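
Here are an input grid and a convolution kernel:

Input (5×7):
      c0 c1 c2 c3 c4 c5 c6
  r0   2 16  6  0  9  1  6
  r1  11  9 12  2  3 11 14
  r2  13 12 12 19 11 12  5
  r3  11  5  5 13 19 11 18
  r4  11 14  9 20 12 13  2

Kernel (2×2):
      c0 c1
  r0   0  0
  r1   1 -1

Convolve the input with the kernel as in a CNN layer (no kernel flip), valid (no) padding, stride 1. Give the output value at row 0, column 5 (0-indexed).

The receptive field on the input at this output position is [1 6 / 11 14]. Elementwise product with the kernel and sum: 11·1 + 14·-1.

-3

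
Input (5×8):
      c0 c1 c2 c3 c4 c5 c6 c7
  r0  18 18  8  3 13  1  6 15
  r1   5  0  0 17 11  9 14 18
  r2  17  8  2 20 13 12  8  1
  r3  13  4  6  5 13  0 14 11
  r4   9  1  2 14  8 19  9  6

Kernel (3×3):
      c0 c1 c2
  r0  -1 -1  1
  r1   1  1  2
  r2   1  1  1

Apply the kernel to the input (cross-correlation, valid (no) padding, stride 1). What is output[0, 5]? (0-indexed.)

88

The receptive field on the input at this output position is [1 6 15 / 9 14 18 / 12 8 1]. Elementwise product with the kernel and sum: 1·-1 + 6·-1 + 15·1 + 9·1 + 14·1 + 18·2 + 12·1 + 8·1 + 1·1.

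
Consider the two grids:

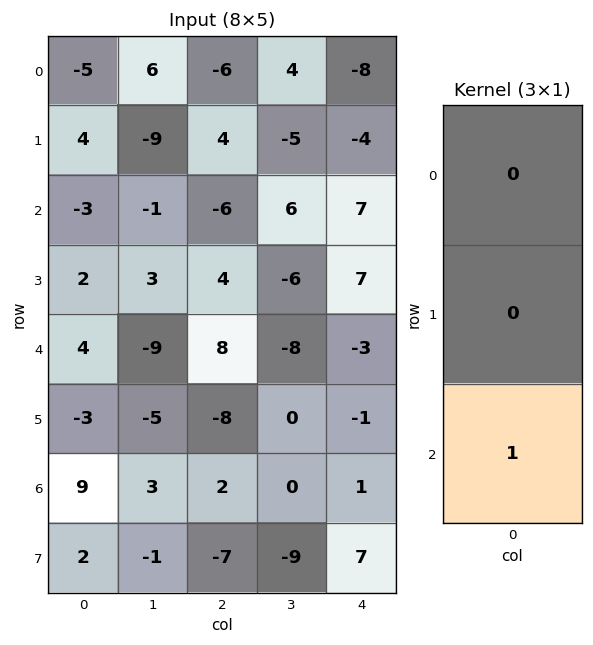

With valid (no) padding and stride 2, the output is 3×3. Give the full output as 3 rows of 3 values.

-3 -6 7
4 8 -3
9 2 1

Output[0,0]: The receptive field on the input at this output position is [-5 / 4 / -3]. Elementwise product with the kernel and sum: -3·1.
Output[0,1]: The receptive field on the input at this output position is [-6 / 4 / -6]. Elementwise product with the kernel and sum: -6·1.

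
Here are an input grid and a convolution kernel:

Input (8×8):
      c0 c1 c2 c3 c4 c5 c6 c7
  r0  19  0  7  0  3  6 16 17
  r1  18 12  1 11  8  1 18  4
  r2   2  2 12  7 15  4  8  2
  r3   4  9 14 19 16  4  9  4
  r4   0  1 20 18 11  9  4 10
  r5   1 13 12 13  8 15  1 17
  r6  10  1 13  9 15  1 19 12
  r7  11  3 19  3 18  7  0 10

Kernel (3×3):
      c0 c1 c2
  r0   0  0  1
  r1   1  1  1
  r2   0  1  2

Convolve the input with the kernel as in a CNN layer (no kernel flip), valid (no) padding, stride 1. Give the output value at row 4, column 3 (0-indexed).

The receptive field on the input at this output position is [18 11 9 / 13 8 15 / 9 15 1]. Elementwise product with the kernel and sum: 9·1 + 13·1 + 8·1 + 15·1 + 15·1 + 1·2.

62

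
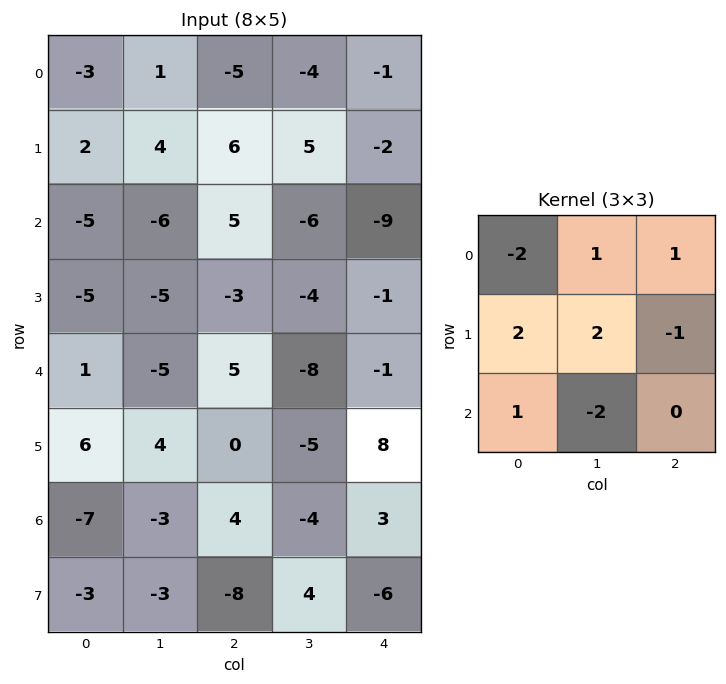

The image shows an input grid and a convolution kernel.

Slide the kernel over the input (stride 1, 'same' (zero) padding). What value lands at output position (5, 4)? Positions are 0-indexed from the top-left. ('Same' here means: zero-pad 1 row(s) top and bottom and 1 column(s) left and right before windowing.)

11

The receptive field on the zero-padded input at this output position is [-8 -1 0 / -5 8 0 / -4 3 0]. Elementwise product with the kernel and sum: -8·-2 + -1·1 + 0·1 + -5·2 + 8·2 + 0·-1 + -4·1 + 3·-2.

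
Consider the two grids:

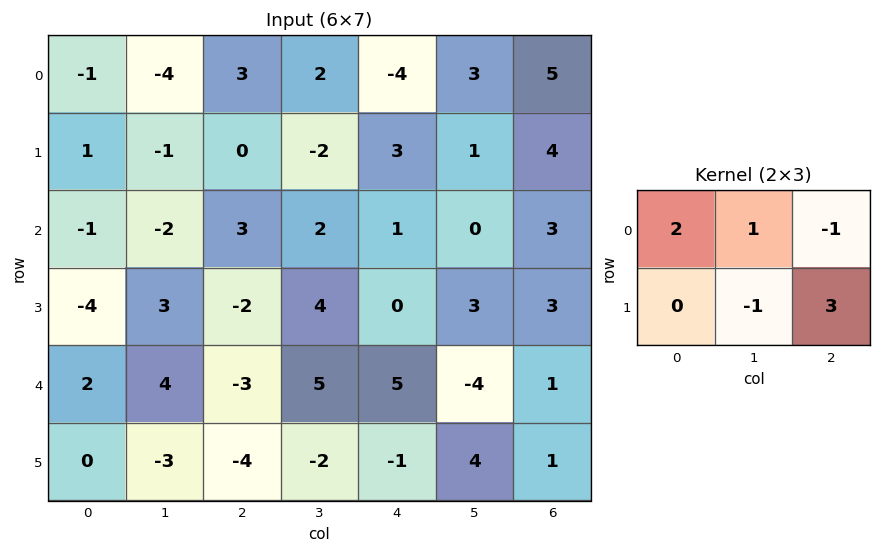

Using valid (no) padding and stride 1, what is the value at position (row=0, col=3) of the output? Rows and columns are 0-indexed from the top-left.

The receptive field on the input at this output position is [2 -4 3 / -2 3 1]. Elementwise product with the kernel and sum: 2·2 + -4·1 + 3·-1 + 3·-1 + 1·3.

-3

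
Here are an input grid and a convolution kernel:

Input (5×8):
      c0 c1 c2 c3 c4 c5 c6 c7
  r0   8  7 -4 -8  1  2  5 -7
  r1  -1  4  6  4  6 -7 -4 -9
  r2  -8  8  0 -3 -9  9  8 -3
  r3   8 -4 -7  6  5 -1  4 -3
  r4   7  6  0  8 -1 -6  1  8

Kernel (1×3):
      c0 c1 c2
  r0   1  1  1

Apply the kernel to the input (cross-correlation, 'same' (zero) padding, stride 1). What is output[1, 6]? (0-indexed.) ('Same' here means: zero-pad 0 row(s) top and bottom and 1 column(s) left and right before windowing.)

The receptive field on the zero-padded input at this output position is [-7 -4 -9]. Elementwise product with the kernel and sum: -7·1 + -4·1 + -9·1.

-20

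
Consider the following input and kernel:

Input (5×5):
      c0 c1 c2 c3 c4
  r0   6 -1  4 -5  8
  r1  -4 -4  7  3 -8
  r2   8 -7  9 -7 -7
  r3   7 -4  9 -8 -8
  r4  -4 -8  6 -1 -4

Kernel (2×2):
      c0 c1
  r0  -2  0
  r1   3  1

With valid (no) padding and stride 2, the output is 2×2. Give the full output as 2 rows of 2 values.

-28 16
1 1

Output[0,0]: The receptive field on the input at this output position is [6 -1 / -4 -4]. Elementwise product with the kernel and sum: 6·-2 + -4·3 + -4·1.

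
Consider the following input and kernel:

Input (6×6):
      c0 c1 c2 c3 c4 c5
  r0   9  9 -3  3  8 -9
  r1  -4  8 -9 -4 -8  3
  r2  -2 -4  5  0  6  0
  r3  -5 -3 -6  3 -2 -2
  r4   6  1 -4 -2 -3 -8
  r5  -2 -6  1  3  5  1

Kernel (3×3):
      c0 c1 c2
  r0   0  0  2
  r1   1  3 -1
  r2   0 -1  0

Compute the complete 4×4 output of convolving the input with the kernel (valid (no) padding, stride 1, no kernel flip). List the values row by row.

Output[0,0]: The receptive field on the input at this output position is [9 9 -3 / -4 8 -9 / -2 -4 5]. Elementwise product with the kernel and sum: -3·2 + -4·1 + 8·3 + -9·-1 + -4·-1.
Output[0,1]: The receptive field on the input at this output position is [9 -3 3 / 8 -9 -4 / -4 5 0]. Elementwise product with the kernel and sum: 3·2 + 8·1 + -9·3 + -4·-1 + 5·-1.

27 -14 3 -55
-34 9 -20 26
1 -20 19 2
7 -4 -14 -12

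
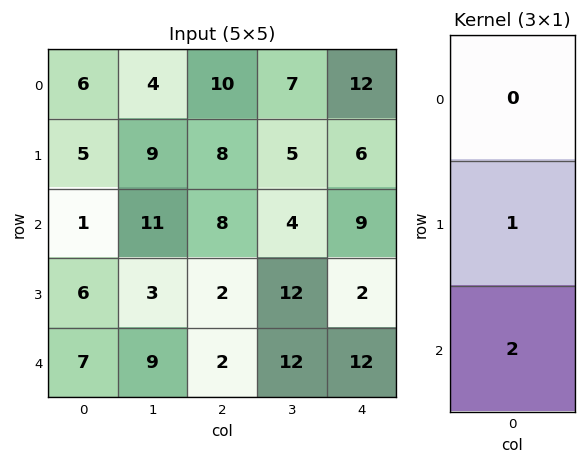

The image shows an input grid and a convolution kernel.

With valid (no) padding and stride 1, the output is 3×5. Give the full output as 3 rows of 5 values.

7 31 24 13 24
13 17 12 28 13
20 21 6 36 26

Output[0,0]: The receptive field on the input at this output position is [6 / 5 / 1]. Elementwise product with the kernel and sum: 5·1 + 1·2.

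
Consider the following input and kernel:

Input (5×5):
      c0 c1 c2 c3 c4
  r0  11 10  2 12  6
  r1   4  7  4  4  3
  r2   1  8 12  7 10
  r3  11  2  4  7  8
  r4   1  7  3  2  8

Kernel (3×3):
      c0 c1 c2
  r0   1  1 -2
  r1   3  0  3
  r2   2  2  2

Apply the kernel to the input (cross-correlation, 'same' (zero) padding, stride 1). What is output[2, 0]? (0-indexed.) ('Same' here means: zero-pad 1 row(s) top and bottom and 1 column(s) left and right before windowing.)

40

The receptive field on the zero-padded input at this output position is [0 4 7 / 0 1 8 / 0 11 2]. Elementwise product with the kernel and sum: 0·1 + 4·1 + 7·-2 + 0·3 + 8·3 + 0·2 + 11·2 + 2·2.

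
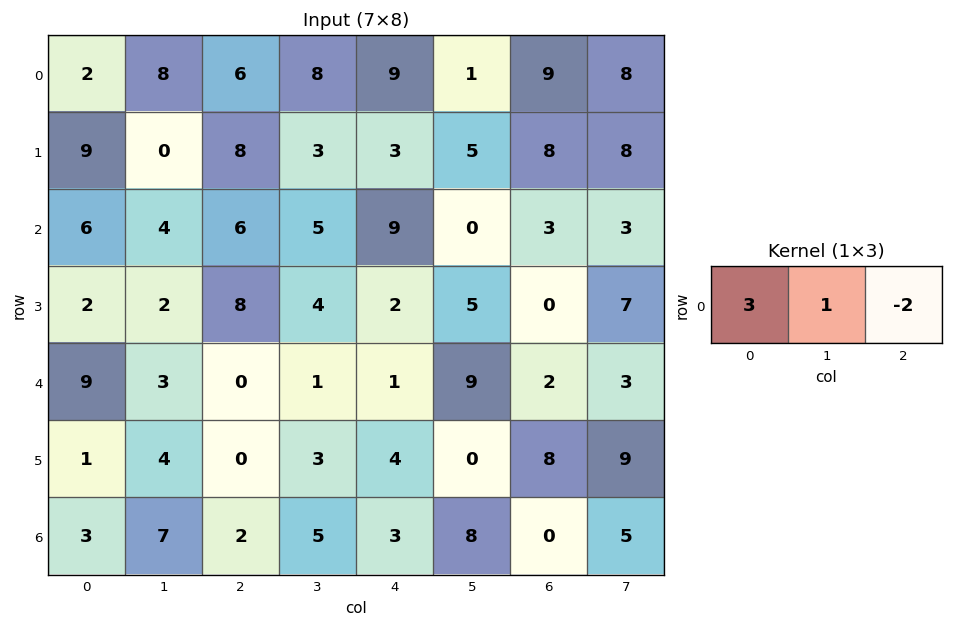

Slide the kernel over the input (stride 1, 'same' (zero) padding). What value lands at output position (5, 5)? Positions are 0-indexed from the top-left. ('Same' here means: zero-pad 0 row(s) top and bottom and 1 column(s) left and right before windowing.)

The receptive field on the zero-padded input at this output position is [4 0 8]. Elementwise product with the kernel and sum: 4·3 + 0·1 + 8·-2.

-4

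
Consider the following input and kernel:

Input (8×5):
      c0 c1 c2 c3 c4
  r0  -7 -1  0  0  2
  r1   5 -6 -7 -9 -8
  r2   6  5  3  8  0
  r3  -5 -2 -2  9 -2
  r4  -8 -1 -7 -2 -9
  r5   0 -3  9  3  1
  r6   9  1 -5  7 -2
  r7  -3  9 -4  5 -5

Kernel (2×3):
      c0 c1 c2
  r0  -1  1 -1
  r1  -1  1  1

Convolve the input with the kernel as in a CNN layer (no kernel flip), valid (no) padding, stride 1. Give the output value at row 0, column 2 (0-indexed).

-12

The receptive field on the input at this output position is [0 0 2 / -7 -9 -8]. Elementwise product with the kernel and sum: 0·-1 + 0·1 + 2·-1 + -7·-1 + -9·1 + -8·1.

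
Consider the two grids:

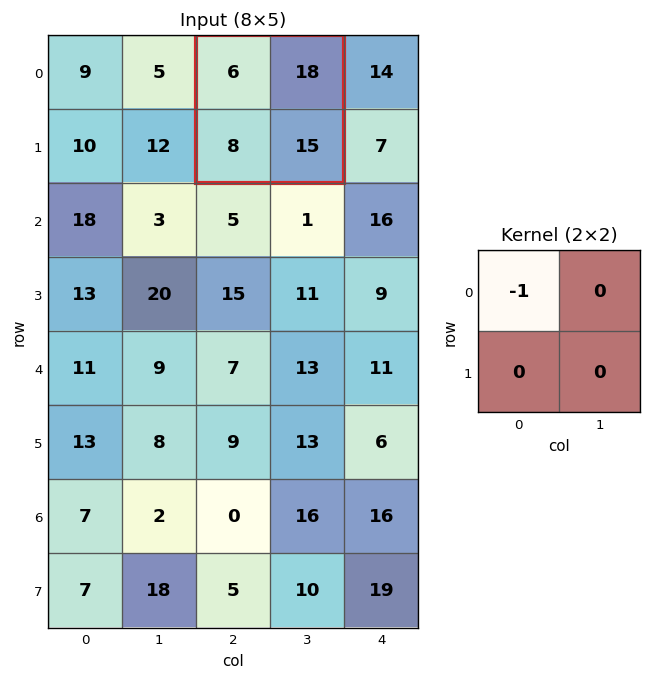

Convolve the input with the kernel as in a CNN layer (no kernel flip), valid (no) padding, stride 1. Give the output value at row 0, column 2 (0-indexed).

The receptive field on the input at this output position is [6 18 / 8 15]. Elementwise product with the kernel and sum: 6·-1.

-6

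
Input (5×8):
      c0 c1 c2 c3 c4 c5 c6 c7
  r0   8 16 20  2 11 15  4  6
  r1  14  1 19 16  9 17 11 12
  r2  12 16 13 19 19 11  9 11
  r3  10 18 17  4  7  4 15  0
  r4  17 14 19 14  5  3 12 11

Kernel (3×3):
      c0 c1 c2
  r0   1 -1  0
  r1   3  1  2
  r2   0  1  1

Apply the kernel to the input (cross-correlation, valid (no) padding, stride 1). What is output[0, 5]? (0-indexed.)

The receptive field on the input at this output position is [15 4 6 / 17 11 12 / 11 9 11]. Elementwise product with the kernel and sum: 15·1 + 4·-1 + 17·3 + 11·1 + 12·2 + 9·1 + 11·1.

117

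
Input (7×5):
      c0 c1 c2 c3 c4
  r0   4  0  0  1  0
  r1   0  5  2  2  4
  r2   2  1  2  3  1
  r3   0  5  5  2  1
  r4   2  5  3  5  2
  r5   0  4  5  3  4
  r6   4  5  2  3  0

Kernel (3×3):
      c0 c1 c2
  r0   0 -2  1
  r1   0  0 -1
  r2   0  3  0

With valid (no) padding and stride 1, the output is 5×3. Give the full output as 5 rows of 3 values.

1 5 3
5 10 5
10 6 9
4 2 4
3 2 -3

Output[0,0]: The receptive field on the input at this output position is [4 0 0 / 0 5 2 / 2 1 2]. Elementwise product with the kernel and sum: 0·-2 + 0·1 + 2·-1 + 1·3.
Output[0,1]: The receptive field on the input at this output position is [0 0 1 / 5 2 2 / 1 2 3]. Elementwise product with the kernel and sum: 0·-2 + 1·1 + 2·-1 + 2·3.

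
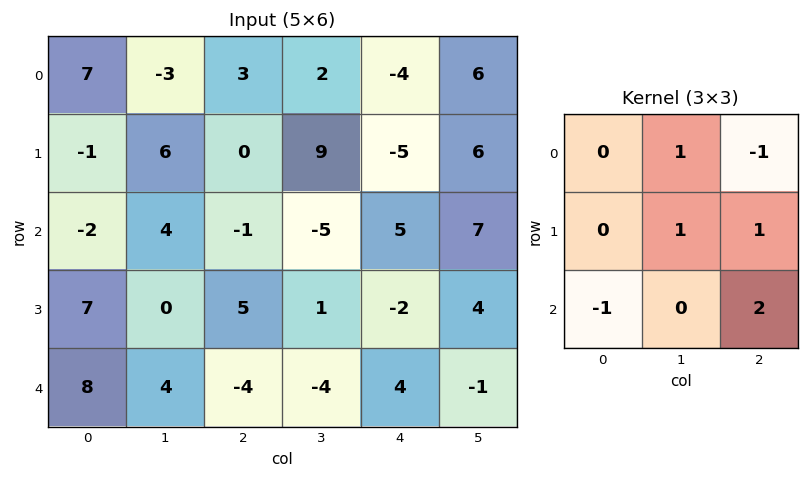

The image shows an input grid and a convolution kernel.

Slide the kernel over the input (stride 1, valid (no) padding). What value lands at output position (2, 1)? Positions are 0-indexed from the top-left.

The receptive field on the input at this output position is [4 -1 -5 / 0 5 1 / 4 -4 -4]. Elementwise product with the kernel and sum: -1·1 + -5·-1 + 5·1 + 1·1 + 4·-1 + -4·2.

-2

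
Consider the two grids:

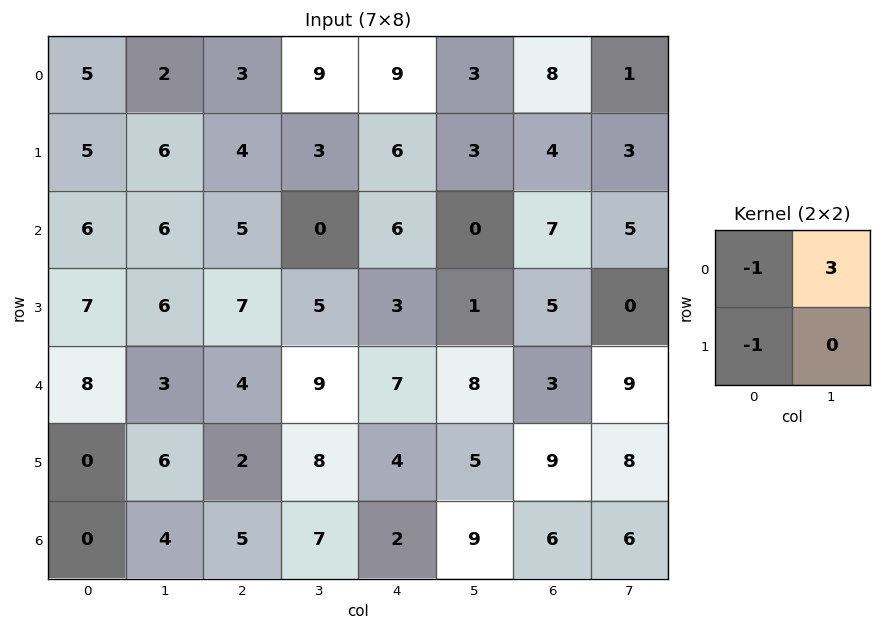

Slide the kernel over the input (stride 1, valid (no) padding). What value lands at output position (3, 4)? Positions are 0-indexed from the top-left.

-7

The receptive field on the input at this output position is [3 1 / 7 8]. Elementwise product with the kernel and sum: 3·-1 + 1·3 + 7·-1.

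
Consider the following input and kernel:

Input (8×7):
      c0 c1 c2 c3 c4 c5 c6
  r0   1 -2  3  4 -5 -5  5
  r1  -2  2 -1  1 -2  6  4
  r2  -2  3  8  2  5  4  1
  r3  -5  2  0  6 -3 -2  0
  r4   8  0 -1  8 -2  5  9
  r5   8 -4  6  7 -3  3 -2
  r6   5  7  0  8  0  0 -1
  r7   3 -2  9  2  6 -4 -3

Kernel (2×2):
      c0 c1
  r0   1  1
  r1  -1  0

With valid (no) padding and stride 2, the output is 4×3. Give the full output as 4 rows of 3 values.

Output[0,0]: The receptive field on the input at this output position is [1 -2 / -2 2]. Elementwise product with the kernel and sum: 1·1 + -2·1 + -2·-1.
Output[0,1]: The receptive field on the input at this output position is [3 4 / -1 1]. Elementwise product with the kernel and sum: 3·1 + 4·1 + -1·-1.

1 8 -8
6 10 12
0 1 6
9 -1 -6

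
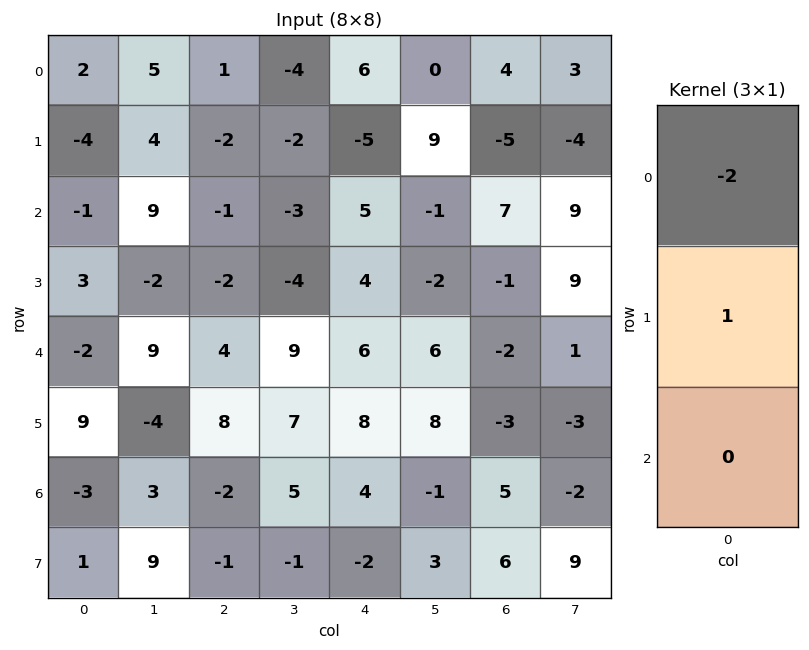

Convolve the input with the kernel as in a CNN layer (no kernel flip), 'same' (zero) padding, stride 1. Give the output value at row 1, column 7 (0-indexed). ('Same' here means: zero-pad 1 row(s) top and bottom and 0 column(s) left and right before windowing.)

The receptive field on the zero-padded input at this output position is [3 / -4 / 9]. Elementwise product with the kernel and sum: 3·-2 + -4·1.

-10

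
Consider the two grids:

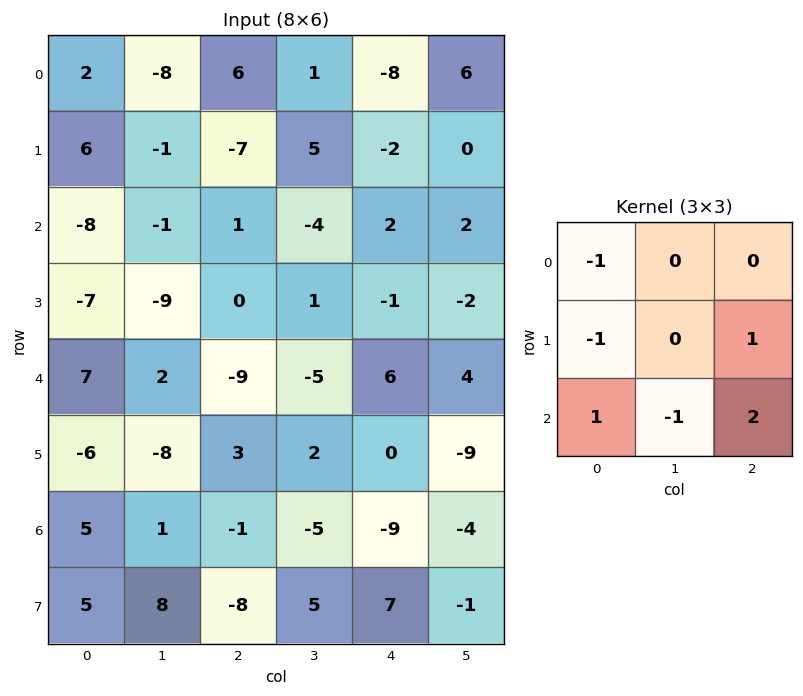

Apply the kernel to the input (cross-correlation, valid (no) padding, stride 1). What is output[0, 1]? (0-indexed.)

4

The receptive field on the input at this output position is [-8 6 1 / -1 -7 5 / -1 1 -4]. Elementwise product with the kernel and sum: -8·-1 + -1·-1 + 5·1 + -1·1 + 1·-1 + -4·2.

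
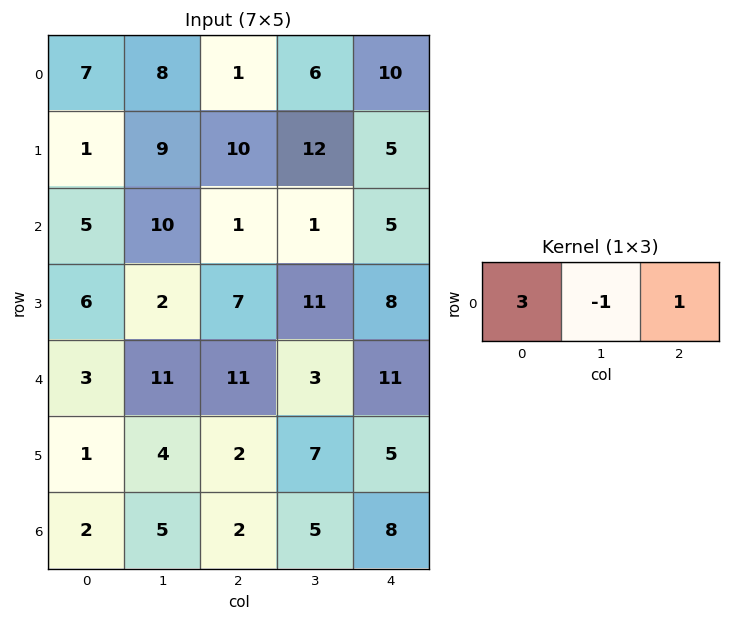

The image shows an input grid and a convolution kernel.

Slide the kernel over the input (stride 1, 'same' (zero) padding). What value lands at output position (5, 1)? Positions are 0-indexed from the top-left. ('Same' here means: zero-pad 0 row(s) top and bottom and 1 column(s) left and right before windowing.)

The receptive field on the zero-padded input at this output position is [1 4 2]. Elementwise product with the kernel and sum: 1·3 + 4·-1 + 2·1.

1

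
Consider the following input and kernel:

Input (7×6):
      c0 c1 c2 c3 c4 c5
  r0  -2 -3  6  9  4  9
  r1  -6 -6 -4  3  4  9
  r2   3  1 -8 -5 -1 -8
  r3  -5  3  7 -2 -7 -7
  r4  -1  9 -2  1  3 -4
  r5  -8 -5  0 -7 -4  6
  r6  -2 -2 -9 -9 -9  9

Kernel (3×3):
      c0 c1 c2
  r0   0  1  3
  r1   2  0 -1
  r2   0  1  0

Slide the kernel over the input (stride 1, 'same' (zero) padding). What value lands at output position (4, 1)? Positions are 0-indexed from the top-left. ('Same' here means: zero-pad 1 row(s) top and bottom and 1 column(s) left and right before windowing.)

The receptive field on the zero-padded input at this output position is [-5 3 7 / -1 9 -2 / -8 -5 0]. Elementwise product with the kernel and sum: 3·1 + 7·3 + -1·2 + -2·-1 + -5·1.

19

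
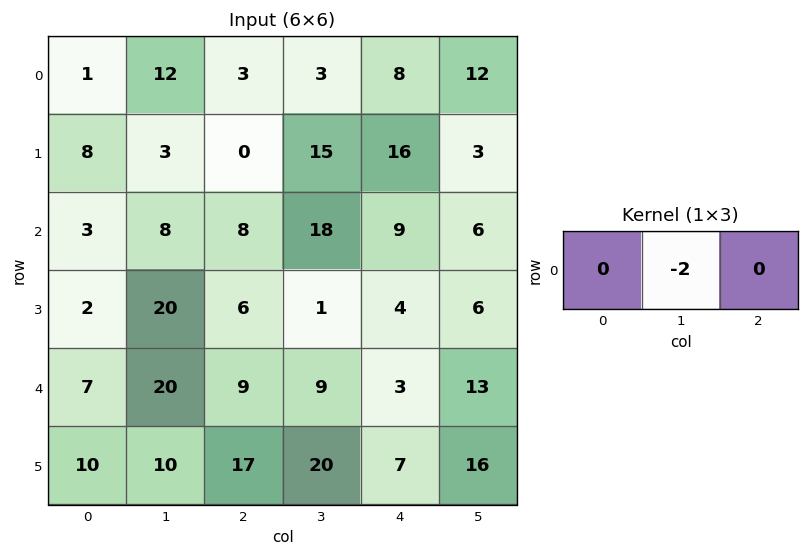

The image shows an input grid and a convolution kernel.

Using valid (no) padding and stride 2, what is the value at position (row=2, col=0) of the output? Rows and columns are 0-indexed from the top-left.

-40

The receptive field on the input at this output position is [7 20 9]. Elementwise product with the kernel and sum: 20·-2.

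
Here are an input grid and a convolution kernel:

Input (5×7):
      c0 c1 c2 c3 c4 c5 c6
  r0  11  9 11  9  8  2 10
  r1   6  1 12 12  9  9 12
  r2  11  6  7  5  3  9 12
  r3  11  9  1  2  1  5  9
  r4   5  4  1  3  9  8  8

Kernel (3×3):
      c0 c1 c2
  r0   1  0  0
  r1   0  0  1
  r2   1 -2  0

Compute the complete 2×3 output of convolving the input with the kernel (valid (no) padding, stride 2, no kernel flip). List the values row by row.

22 17 5
9 3 5

Output[0,0]: The receptive field on the input at this output position is [11 9 11 / 6 1 12 / 11 6 7]. Elementwise product with the kernel and sum: 11·1 + 12·1 + 11·1 + 6·-2.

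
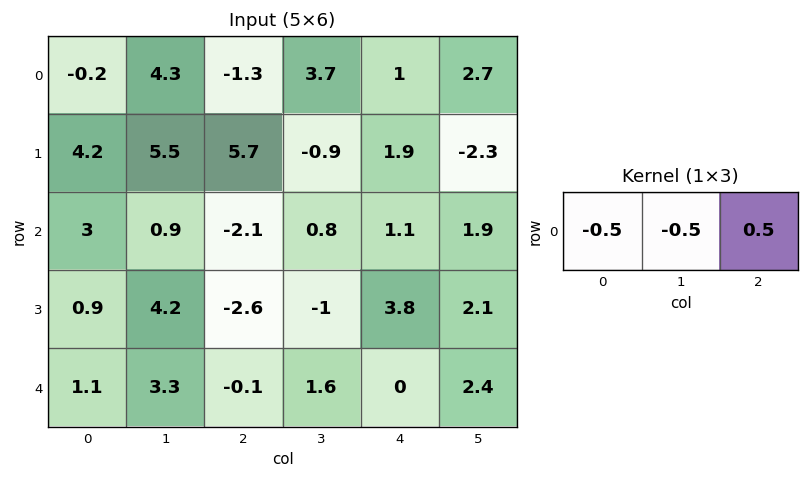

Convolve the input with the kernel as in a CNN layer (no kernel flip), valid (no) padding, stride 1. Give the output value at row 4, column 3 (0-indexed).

0.4

The receptive field on the input at this output position is [1.6 0 2.4]. Elementwise product with the kernel and sum: 1.6·-0.5 + 0·-0.5 + 2.4·0.5.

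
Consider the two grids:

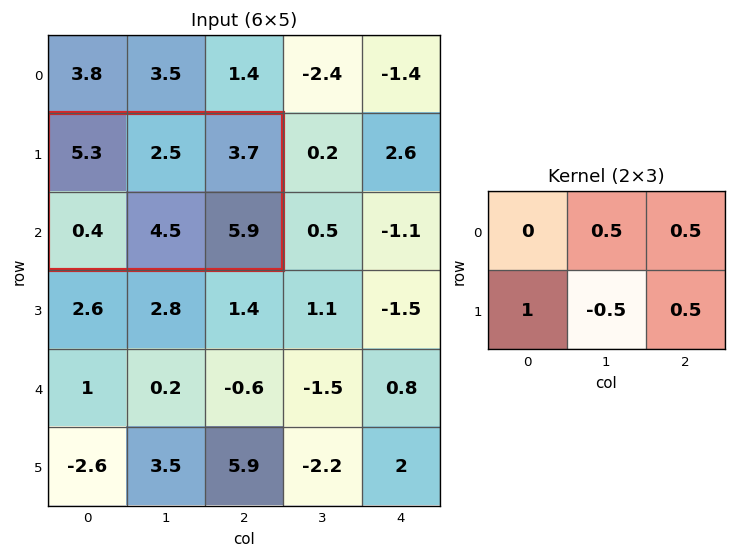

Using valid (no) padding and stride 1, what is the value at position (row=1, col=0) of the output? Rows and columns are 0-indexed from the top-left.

The receptive field on the input at this output position is [5.3 2.5 3.7 / 0.4 4.5 5.9]. Elementwise product with the kernel and sum: 2.5·0.5 + 3.7·0.5 + 0.4·1 + 4.5·-0.5 + 5.9·0.5.

4.2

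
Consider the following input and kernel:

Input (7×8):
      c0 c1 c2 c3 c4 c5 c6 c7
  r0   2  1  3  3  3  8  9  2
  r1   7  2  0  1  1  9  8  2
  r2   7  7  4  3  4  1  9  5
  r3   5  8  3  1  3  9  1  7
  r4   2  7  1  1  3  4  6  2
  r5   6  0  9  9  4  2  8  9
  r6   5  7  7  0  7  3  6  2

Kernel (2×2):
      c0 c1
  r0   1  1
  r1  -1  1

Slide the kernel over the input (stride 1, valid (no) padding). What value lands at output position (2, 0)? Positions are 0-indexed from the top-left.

17

The receptive field on the input at this output position is [7 7 / 5 8]. Elementwise product with the kernel and sum: 7·1 + 7·1 + 5·-1 + 8·1.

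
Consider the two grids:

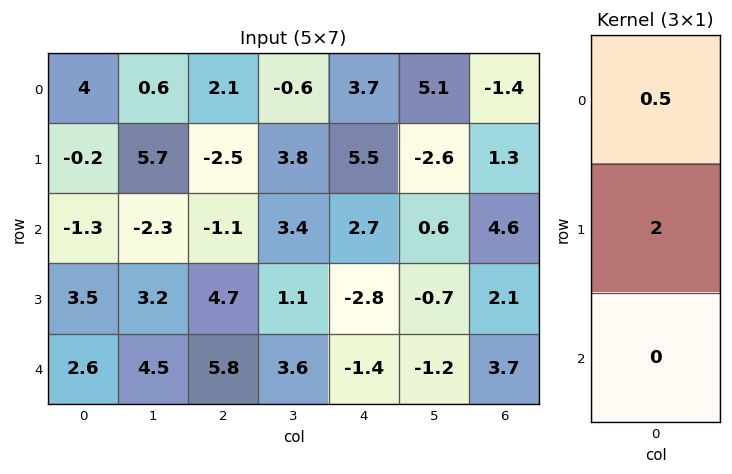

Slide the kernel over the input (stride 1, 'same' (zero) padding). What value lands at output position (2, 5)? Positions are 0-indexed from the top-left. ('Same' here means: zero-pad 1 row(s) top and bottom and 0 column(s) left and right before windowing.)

-0.1

The receptive field on the zero-padded input at this output position is [-2.6 / 0.6 / -0.7]. Elementwise product with the kernel and sum: -2.6·0.5 + 0.6·2.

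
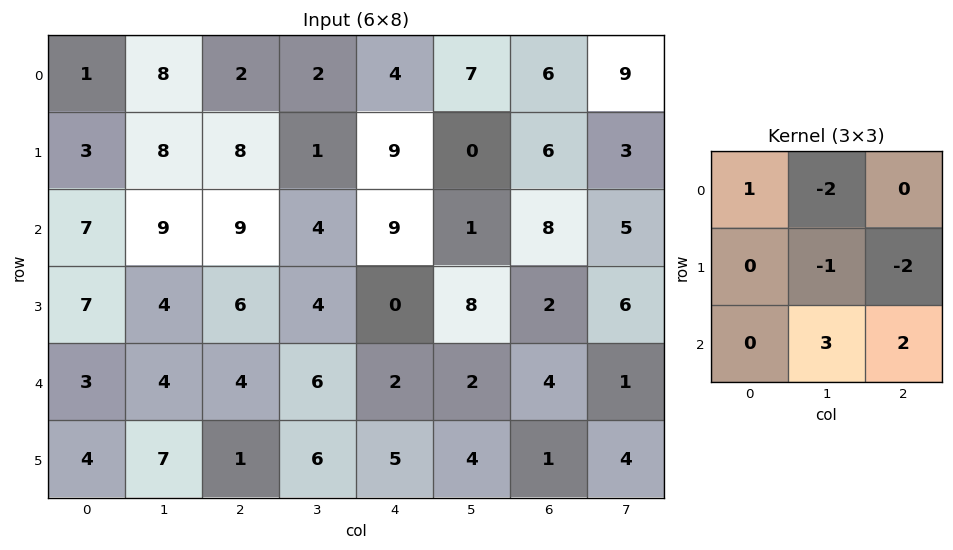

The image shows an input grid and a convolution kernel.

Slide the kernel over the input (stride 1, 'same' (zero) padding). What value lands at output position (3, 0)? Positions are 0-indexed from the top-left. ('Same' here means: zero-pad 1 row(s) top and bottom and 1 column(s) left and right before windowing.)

-12

The receptive field on the zero-padded input at this output position is [0 7 9 / 0 7 4 / 0 3 4]. Elementwise product with the kernel and sum: 0·1 + 7·-2 + 7·-1 + 4·-2 + 3·3 + 4·2.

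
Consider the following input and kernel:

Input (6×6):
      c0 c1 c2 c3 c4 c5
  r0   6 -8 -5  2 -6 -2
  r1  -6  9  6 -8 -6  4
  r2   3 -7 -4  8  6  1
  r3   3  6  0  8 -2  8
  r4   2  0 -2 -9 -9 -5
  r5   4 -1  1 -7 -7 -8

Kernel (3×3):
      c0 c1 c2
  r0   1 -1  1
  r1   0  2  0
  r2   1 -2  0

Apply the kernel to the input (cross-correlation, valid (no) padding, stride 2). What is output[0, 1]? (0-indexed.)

The receptive field on the input at this output position is [-5 2 -6 / 6 -8 -6 / -4 8 6]. Elementwise product with the kernel and sum: -5·1 + 2·-1 + -6·1 + -8·2 + -4·1 + 8·-2.

-49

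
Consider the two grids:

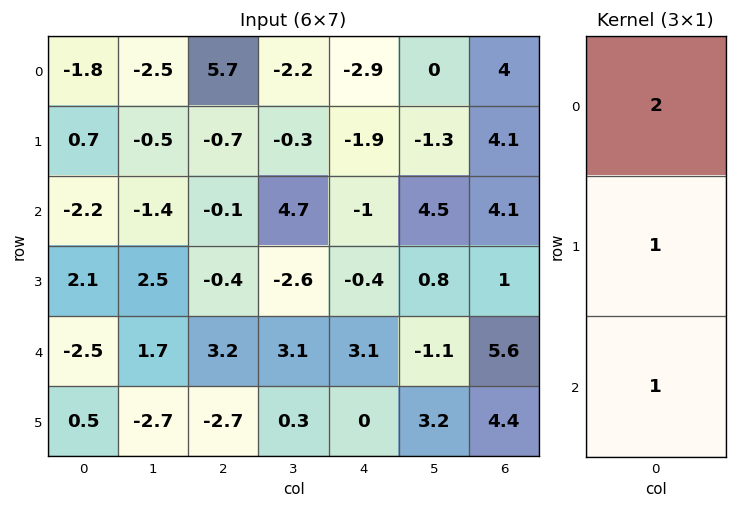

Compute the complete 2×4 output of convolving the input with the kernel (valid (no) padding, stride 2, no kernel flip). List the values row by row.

Output[0,0]: The receptive field on the input at this output position is [-1.8 / 0.7 / -2.2]. Elementwise product with the kernel and sum: -1.8·2 + 0.7·1 + -2.2·1.

-5.1 10.6 -8.7 16.2
-4.8 2.6 0.7 14.8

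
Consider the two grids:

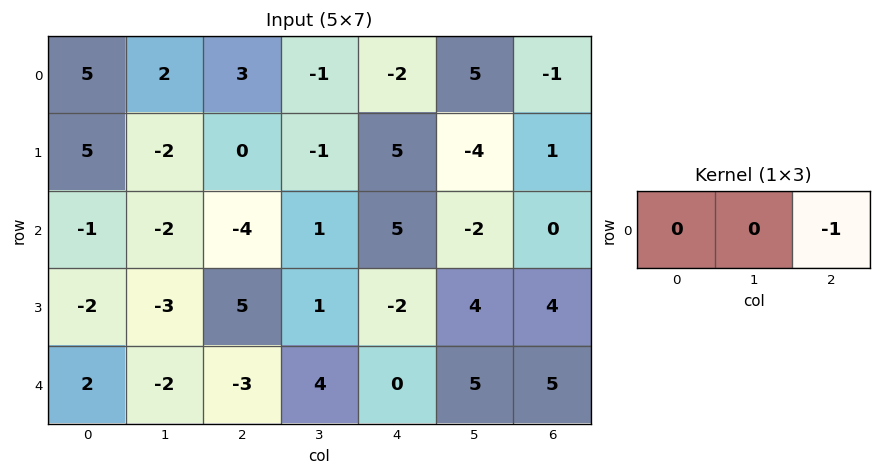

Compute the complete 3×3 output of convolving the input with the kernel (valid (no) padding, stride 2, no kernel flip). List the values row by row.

-3 2 1
4 -5 0
3 0 -5

Output[0,0]: The receptive field on the input at this output position is [5 2 3]. Elementwise product with the kernel and sum: 3·-1.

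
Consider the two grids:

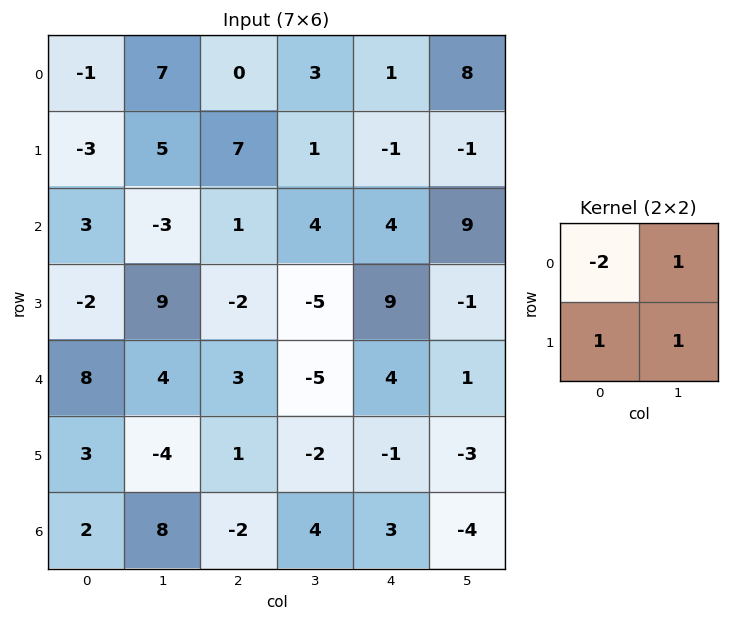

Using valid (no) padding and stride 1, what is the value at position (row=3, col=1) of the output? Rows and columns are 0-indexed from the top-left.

The receptive field on the input at this output position is [9 -2 / 4 3]. Elementwise product with the kernel and sum: 9·-2 + -2·1 + 4·1 + 3·1.

-13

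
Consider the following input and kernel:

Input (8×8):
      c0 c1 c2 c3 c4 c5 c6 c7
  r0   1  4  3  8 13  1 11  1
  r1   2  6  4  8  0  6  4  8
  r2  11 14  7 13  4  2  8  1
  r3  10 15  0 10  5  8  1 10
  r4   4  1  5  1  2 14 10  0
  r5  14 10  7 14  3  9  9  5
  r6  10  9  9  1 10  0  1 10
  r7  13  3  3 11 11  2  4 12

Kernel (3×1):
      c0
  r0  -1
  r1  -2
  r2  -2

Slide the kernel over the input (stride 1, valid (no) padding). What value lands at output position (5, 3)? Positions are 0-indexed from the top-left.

The receptive field on the input at this output position is [14 / 1 / 11]. Elementwise product with the kernel and sum: 14·-1 + 1·-2 + 11·-2.

-38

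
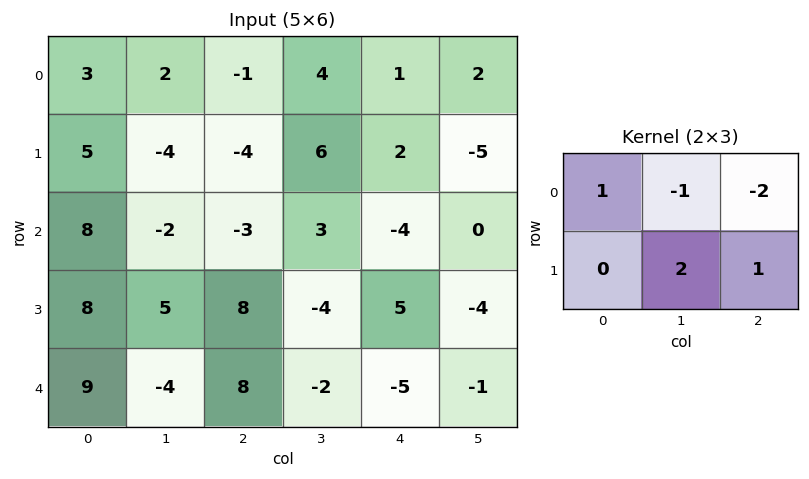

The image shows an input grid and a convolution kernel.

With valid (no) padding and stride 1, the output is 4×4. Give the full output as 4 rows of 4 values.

-9 -7 7 -2
10 -15 -12 6
34 7 -1 13
-13 19 -7 -12

Output[0,0]: The receptive field on the input at this output position is [3 2 -1 / 5 -4 -4]. Elementwise product with the kernel and sum: 3·1 + 2·-1 + -1·-2 + -4·2 + -4·1.
Output[0,1]: The receptive field on the input at this output position is [2 -1 4 / -4 -4 6]. Elementwise product with the kernel and sum: 2·1 + -1·-1 + 4·-2 + -4·2 + 6·1.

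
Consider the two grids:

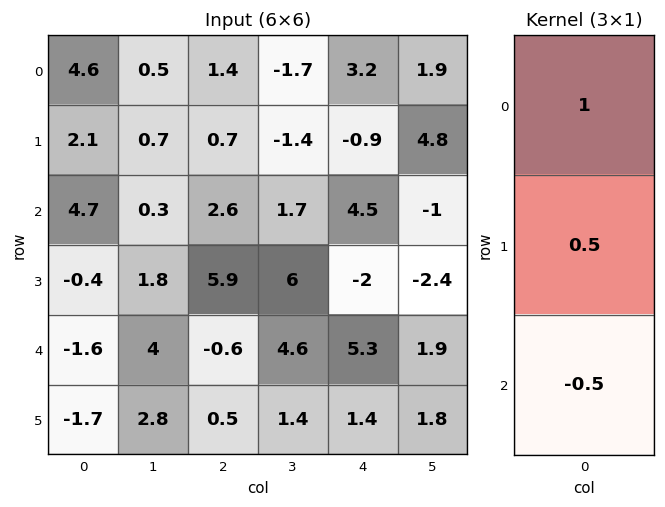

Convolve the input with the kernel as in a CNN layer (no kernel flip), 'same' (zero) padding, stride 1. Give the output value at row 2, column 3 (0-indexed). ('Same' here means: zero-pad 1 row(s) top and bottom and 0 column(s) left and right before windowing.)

-3.55

The receptive field on the zero-padded input at this output position is [-1.4 / 1.7 / 6]. Elementwise product with the kernel and sum: -1.4·1 + 1.7·0.5 + 6·-0.5.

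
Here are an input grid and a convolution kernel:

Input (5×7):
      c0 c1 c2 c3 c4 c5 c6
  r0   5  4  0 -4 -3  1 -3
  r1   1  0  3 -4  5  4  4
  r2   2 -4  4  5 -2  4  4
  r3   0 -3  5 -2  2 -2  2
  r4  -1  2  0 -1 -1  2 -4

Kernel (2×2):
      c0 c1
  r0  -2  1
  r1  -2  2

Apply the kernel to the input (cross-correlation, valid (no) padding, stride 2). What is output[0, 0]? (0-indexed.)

The receptive field on the input at this output position is [5 4 / 1 0]. Elementwise product with the kernel and sum: 5·-2 + 4·1 + 1·-2 + 0·2.

-8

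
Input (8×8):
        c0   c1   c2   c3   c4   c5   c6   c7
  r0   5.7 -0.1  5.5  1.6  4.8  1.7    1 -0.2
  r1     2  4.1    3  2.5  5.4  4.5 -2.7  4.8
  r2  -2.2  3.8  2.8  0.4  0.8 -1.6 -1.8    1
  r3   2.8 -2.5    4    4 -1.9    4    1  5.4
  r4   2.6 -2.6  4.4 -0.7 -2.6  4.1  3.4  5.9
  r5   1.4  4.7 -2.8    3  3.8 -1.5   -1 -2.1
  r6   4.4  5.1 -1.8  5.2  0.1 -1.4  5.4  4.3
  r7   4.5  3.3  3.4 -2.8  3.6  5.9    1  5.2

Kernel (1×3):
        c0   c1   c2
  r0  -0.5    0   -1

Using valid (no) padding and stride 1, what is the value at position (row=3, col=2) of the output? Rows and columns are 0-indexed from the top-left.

-0.1

The receptive field on the input at this output position is [4 4 -1.9]. Elementwise product with the kernel and sum: 4·-0.5 + -1.9·-1.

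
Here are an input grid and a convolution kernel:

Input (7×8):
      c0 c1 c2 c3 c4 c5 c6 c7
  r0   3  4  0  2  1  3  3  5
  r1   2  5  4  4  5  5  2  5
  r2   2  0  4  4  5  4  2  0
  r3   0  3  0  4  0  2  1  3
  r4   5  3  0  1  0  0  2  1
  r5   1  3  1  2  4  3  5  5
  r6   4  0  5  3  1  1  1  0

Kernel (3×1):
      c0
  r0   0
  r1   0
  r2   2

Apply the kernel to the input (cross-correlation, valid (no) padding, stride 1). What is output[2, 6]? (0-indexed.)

4

The receptive field on the input at this output position is [2 / 1 / 2]. Elementwise product with the kernel and sum: 2·2.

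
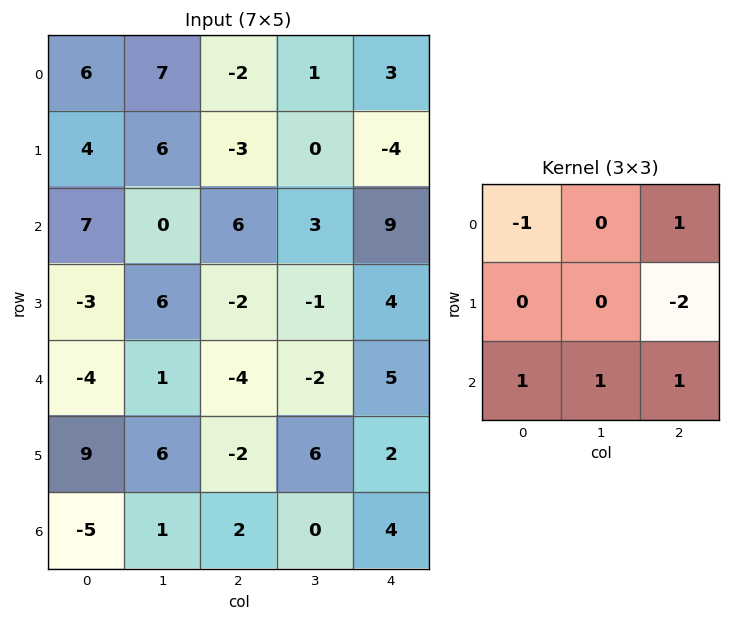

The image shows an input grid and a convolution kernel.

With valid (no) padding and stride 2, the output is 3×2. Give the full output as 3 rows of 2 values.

11 31
-4 -6
2 11

Output[0,0]: The receptive field on the input at this output position is [6 7 -2 / 4 6 -3 / 7 0 6]. Elementwise product with the kernel and sum: 6·-1 + -2·1 + -3·-2 + 7·1 + 0·1 + 6·1.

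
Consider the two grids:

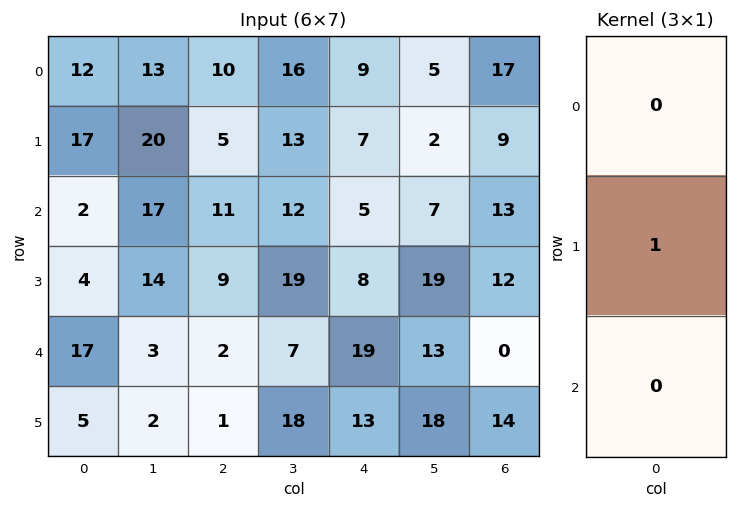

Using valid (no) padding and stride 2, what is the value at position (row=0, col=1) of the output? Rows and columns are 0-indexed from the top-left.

5

The receptive field on the input at this output position is [10 / 5 / 11]. Elementwise product with the kernel and sum: 5·1.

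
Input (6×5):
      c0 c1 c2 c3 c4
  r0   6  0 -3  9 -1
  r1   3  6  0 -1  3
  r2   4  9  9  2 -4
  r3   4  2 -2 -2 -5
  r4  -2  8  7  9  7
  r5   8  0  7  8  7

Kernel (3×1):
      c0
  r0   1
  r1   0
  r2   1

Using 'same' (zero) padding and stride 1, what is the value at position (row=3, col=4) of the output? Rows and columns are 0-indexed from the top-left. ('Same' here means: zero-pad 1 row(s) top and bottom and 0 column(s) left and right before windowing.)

The receptive field on the zero-padded input at this output position is [-4 / -5 / 7]. Elementwise product with the kernel and sum: -4·1 + 7·1.

3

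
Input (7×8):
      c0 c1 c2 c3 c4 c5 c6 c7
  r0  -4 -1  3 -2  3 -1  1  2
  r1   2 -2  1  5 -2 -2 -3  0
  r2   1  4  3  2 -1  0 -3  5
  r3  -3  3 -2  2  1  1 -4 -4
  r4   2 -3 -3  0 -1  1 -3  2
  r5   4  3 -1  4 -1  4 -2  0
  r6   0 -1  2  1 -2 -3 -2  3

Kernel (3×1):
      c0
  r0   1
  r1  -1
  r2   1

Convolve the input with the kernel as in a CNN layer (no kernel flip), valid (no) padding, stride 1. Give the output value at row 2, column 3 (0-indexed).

The receptive field on the input at this output position is [2 / 2 / 0]. Elementwise product with the kernel and sum: 2·1 + 2·-1 + 0·1.

0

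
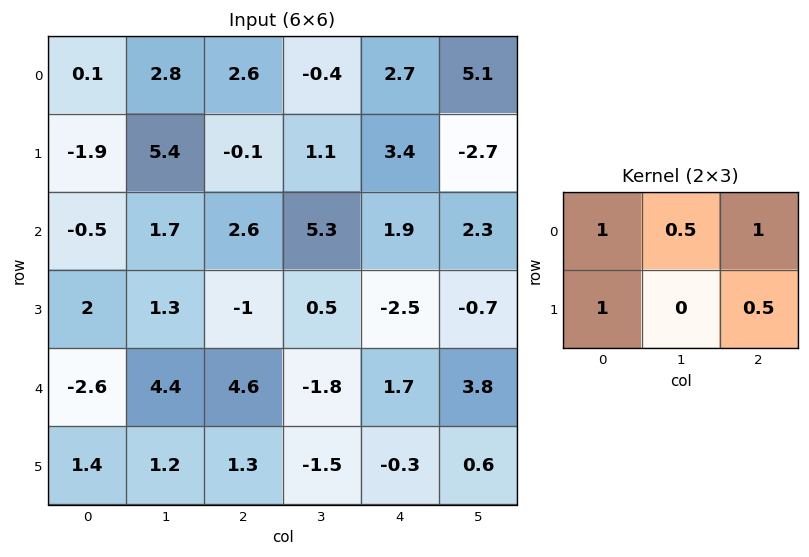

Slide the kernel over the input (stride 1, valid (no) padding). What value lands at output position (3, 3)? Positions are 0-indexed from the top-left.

-1.35

The receptive field on the input at this output position is [0.5 -2.5 -0.7 / -1.8 1.7 3.8]. Elementwise product with the kernel and sum: 0.5·1 + -2.5·0.5 + -0.7·1 + -1.8·1 + 3.8·0.5.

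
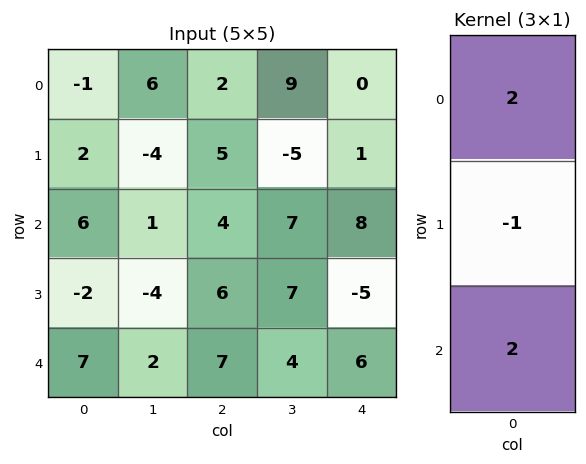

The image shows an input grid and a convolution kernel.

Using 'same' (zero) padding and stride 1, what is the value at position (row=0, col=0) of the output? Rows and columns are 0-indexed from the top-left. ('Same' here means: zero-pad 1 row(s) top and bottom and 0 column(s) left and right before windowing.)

The receptive field on the zero-padded input at this output position is [0 / -1 / 2]. Elementwise product with the kernel and sum: 0·2 + -1·-1 + 2·2.

5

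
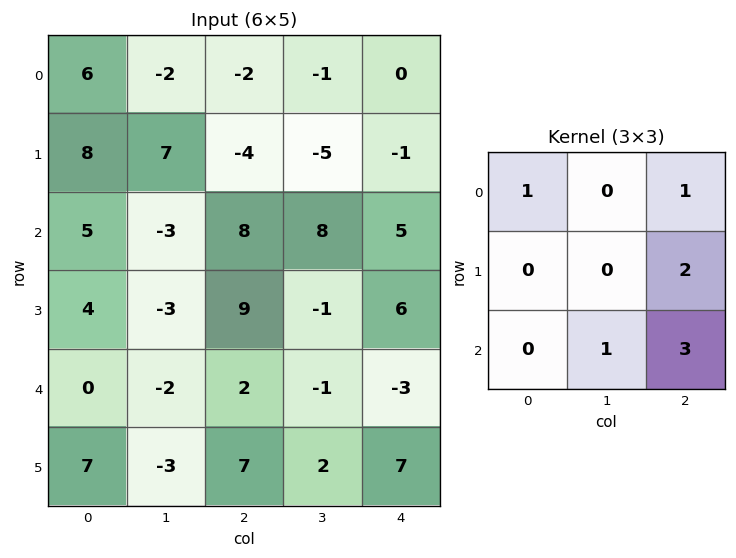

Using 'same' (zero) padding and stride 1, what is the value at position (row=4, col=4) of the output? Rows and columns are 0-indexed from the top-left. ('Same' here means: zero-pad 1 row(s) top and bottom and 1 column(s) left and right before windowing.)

The receptive field on the zero-padded input at this output position is [-1 6 0 / -1 -3 0 / 2 7 0]. Elementwise product with the kernel and sum: -1·1 + 0·1 + 0·2 + 7·1 + 0·3.

6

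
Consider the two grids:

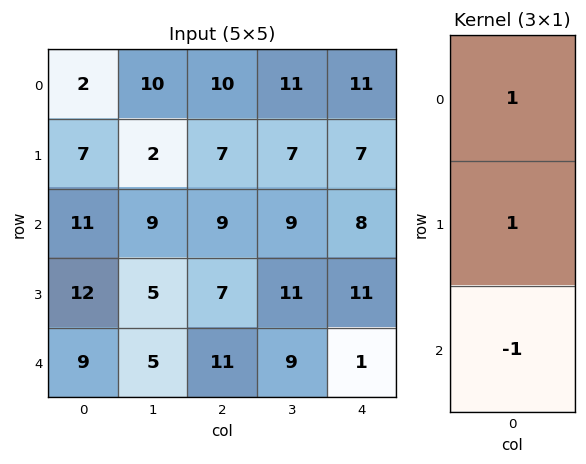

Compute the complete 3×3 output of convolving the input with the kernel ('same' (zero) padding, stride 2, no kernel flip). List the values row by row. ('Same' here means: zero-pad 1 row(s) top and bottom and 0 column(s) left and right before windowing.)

-5 3 4
6 9 4
21 18 12

Output[0,0]: The receptive field on the zero-padded input at this output position is [0 / 2 / 7]. Elementwise product with the kernel and sum: 0·1 + 2·1 + 7·-1.
Output[0,1]: The receptive field on the zero-padded input at this output position is [0 / 10 / 7]. Elementwise product with the kernel and sum: 0·1 + 10·1 + 7·-1.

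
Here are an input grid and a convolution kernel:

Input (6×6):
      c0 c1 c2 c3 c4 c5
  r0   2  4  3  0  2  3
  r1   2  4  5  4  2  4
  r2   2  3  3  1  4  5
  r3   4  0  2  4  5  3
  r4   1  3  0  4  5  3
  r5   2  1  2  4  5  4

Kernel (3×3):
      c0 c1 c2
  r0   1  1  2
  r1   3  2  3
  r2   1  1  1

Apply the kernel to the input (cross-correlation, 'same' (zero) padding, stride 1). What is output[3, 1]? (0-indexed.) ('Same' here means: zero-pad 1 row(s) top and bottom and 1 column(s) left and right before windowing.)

33

The receptive field on the zero-padded input at this output position is [2 3 3 / 4 0 2 / 1 3 0]. Elementwise product with the kernel and sum: 2·1 + 3·1 + 3·2 + 4·3 + 0·2 + 2·3 + 1·1 + 3·1 + 0·1.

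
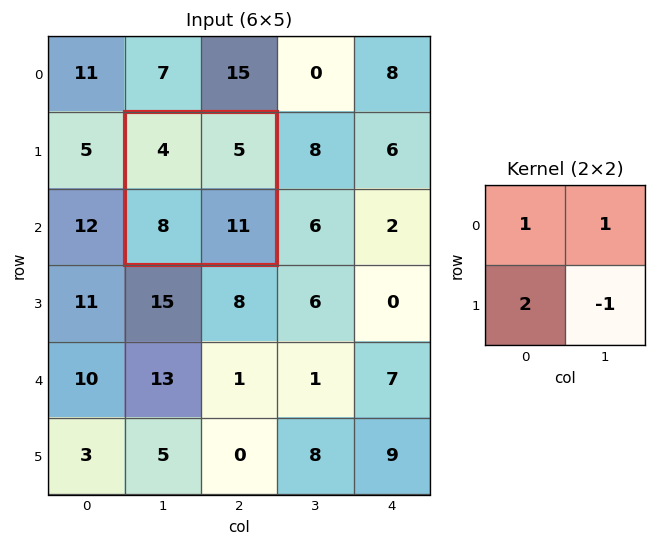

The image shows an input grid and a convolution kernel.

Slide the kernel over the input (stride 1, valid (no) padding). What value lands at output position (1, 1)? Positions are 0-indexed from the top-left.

The receptive field on the input at this output position is [4 5 / 8 11]. Elementwise product with the kernel and sum: 4·1 + 5·1 + 8·2 + 11·-1.

14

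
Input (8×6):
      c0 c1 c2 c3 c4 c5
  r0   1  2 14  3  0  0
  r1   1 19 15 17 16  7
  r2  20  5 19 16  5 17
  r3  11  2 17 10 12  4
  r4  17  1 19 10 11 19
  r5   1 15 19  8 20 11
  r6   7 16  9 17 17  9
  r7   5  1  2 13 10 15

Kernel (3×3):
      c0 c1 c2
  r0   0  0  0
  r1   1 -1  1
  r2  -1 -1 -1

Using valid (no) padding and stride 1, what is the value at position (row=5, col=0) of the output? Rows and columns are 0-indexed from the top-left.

The receptive field on the input at this output position is [1 15 19 / 7 16 9 / 5 1 2]. Elementwise product with the kernel and sum: 7·1 + 16·-1 + 9·1 + 5·-1 + 1·-1 + 2·-1.

-8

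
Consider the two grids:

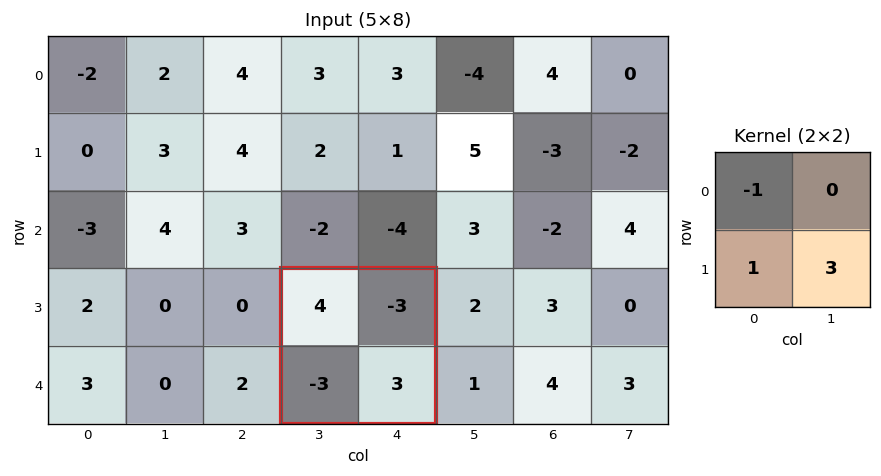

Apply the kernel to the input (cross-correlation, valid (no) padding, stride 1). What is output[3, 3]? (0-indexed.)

The receptive field on the input at this output position is [4 -3 / -3 3]. Elementwise product with the kernel and sum: 4·-1 + -3·1 + 3·3.

2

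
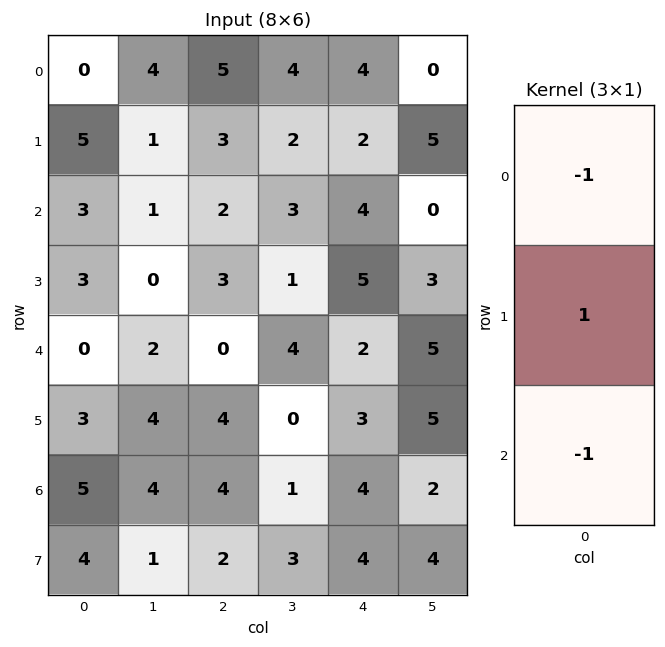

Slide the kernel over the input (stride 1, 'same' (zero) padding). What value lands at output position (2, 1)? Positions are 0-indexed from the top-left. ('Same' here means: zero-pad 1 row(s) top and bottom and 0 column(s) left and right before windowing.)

The receptive field on the zero-padded input at this output position is [1 / 1 / 0]. Elementwise product with the kernel and sum: 1·-1 + 1·1 + 0·-1.

0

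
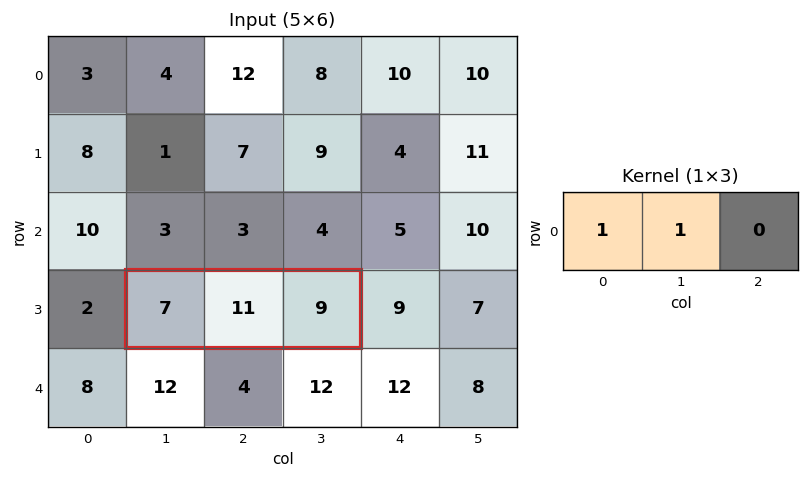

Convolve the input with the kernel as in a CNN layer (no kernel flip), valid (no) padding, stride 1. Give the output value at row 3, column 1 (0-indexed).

18

The receptive field on the input at this output position is [7 11 9]. Elementwise product with the kernel and sum: 7·1 + 11·1.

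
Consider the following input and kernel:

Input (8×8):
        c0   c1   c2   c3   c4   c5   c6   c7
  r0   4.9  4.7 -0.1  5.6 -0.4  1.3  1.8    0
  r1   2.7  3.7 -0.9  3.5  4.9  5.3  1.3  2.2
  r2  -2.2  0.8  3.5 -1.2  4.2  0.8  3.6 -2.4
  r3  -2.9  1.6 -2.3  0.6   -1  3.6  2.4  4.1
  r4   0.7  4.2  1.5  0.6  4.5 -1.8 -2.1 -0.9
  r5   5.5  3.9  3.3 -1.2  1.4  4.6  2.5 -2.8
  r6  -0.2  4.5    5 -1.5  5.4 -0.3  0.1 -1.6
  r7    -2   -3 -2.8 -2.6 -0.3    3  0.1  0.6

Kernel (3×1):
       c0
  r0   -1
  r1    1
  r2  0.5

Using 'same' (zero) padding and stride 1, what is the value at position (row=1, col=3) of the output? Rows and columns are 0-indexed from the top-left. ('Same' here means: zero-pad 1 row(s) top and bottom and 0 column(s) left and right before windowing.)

-2.7

The receptive field on the zero-padded input at this output position is [5.6 / 3.5 / -1.2]. Elementwise product with the kernel and sum: 5.6·-1 + 3.5·1 + -1.2·0.5.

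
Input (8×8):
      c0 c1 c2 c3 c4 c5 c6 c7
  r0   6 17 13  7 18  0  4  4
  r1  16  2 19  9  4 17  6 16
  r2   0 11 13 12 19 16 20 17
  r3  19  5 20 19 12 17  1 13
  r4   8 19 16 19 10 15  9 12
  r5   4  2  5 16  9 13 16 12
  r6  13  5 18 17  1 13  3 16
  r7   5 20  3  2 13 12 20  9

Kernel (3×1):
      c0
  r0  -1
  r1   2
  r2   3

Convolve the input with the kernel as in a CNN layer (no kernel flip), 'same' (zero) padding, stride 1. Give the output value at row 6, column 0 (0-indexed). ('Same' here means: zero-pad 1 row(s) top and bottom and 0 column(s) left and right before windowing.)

37

The receptive field on the zero-padded input at this output position is [4 / 13 / 5]. Elementwise product with the kernel and sum: 4·-1 + 13·2 + 5·3.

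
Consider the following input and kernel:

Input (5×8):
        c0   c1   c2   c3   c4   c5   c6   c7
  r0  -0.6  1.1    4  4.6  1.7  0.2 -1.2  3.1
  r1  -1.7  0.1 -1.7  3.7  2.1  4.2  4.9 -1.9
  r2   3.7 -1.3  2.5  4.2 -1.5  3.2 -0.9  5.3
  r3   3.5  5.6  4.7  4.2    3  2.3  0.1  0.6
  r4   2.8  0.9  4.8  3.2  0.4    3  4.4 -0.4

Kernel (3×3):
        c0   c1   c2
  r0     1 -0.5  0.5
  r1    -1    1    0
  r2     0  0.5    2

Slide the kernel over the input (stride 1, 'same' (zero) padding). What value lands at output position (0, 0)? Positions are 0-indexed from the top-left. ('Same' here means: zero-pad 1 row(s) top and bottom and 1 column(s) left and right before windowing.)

-1.25

The receptive field on the zero-padded input at this output position is [0 0 0 / 0 -0.6 1.1 / 0 -1.7 0.1]. Elementwise product with the kernel and sum: 0·1 + 0·-0.5 + 0·0.5 + 0·-1 + -0.6·1 + -1.7·0.5 + 0.1·2.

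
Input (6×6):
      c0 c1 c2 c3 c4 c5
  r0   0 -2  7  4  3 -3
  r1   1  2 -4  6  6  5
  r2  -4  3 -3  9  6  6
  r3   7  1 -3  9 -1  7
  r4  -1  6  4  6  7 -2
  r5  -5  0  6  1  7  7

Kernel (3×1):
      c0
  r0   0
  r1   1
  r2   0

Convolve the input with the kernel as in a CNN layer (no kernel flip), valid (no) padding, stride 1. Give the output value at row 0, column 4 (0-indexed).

The receptive field on the input at this output position is [3 / 6 / 6]. Elementwise product with the kernel and sum: 6·1.

6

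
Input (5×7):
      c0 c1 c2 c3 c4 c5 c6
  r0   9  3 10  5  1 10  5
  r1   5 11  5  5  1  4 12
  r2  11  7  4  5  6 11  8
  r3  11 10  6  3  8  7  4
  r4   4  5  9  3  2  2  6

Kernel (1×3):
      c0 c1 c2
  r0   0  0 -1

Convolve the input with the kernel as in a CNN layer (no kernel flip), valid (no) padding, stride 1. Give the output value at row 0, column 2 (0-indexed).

-1

The receptive field on the input at this output position is [10 5 1]. Elementwise product with the kernel and sum: 1·-1.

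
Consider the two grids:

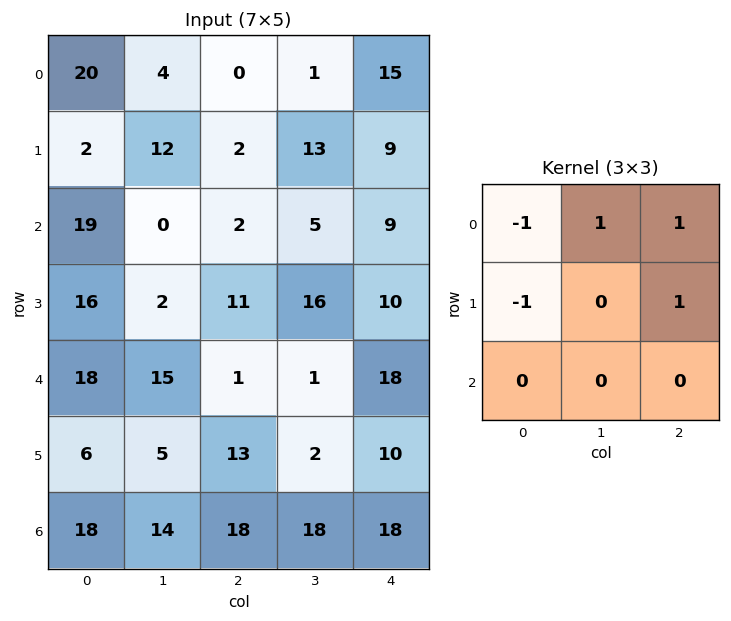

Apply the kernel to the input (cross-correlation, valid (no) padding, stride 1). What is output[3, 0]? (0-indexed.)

-20

The receptive field on the input at this output position is [16 2 11 / 18 15 1 / 6 5 13]. Elementwise product with the kernel and sum: 16·-1 + 2·1 + 11·1 + 18·-1 + 1·1.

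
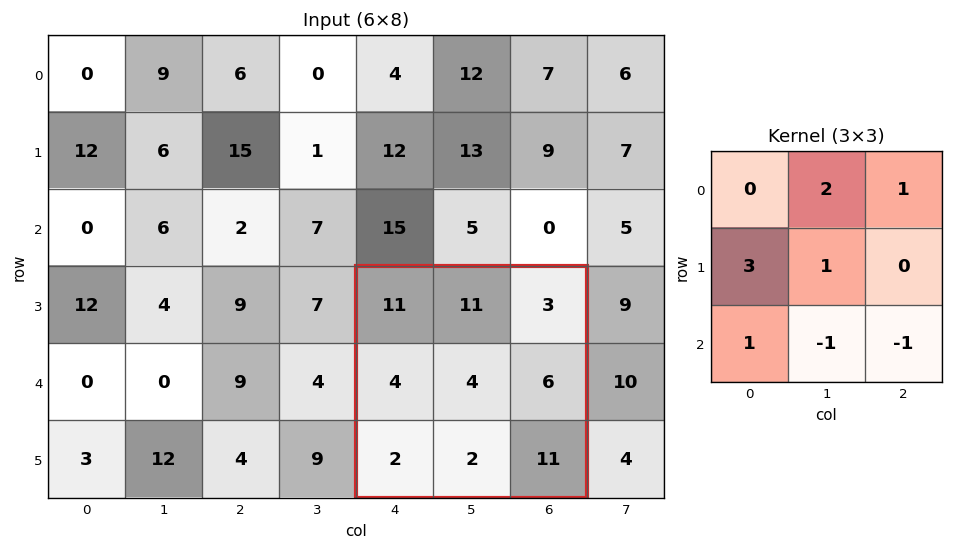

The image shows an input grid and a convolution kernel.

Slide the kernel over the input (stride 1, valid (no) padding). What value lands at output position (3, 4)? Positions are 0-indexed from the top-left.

The receptive field on the input at this output position is [11 11 3 / 4 4 6 / 2 2 11]. Elementwise product with the kernel and sum: 11·2 + 3·1 + 4·3 + 4·1 + 2·1 + 2·-1 + 11·-1.

30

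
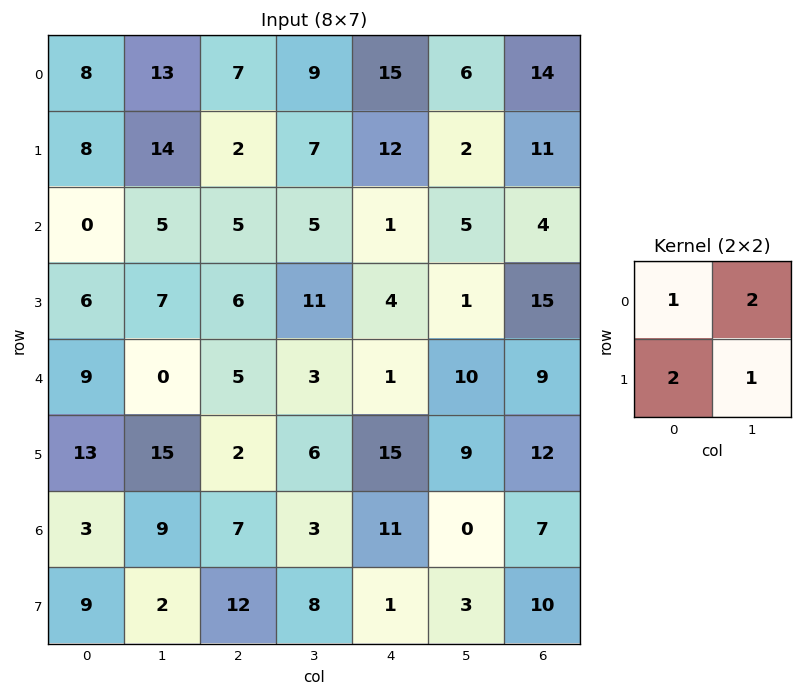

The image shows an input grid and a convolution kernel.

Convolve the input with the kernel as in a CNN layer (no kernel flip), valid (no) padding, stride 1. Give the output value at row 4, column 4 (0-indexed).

The receptive field on the input at this output position is [1 10 / 15 9]. Elementwise product with the kernel and sum: 1·1 + 10·2 + 15·2 + 9·1.

60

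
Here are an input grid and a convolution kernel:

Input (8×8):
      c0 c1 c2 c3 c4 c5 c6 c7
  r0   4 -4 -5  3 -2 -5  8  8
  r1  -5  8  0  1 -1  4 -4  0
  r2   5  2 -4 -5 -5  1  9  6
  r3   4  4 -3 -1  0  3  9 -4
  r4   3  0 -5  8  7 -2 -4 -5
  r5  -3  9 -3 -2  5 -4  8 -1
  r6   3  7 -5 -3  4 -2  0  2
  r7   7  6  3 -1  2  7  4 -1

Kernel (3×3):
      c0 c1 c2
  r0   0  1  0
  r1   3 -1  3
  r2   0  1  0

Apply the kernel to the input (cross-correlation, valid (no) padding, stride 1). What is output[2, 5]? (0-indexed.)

The receptive field on the input at this output position is [1 9 6 / 3 9 -4 / -2 -4 -5]. Elementwise product with the kernel and sum: 9·1 + 3·3 + 9·-1 + -4·3 + -4·1.

-7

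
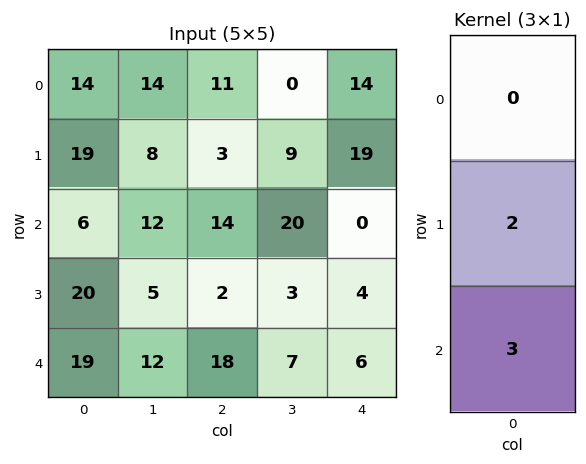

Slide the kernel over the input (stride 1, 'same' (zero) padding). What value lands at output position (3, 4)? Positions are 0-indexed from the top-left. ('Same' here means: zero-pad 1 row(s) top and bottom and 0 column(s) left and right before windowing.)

The receptive field on the zero-padded input at this output position is [0 / 4 / 6]. Elementwise product with the kernel and sum: 4·2 + 6·3.

26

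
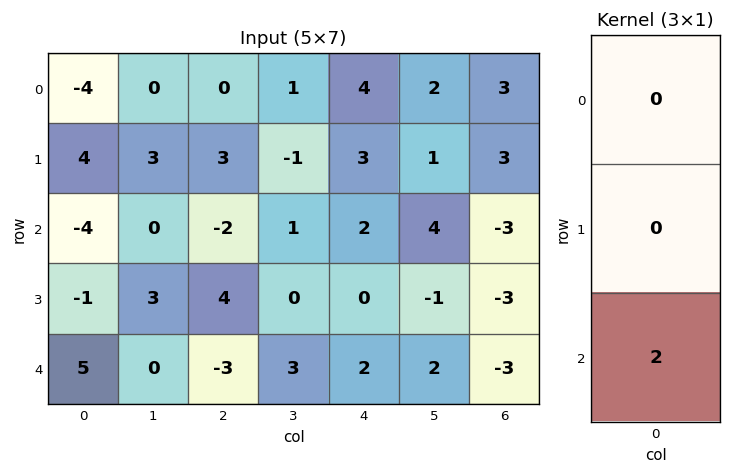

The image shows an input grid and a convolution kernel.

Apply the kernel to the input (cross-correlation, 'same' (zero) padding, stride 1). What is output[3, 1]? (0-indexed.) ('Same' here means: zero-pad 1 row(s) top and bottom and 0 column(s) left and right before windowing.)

The receptive field on the zero-padded input at this output position is [0 / 3 / 0]. Elementwise product with the kernel and sum: 0·2.

0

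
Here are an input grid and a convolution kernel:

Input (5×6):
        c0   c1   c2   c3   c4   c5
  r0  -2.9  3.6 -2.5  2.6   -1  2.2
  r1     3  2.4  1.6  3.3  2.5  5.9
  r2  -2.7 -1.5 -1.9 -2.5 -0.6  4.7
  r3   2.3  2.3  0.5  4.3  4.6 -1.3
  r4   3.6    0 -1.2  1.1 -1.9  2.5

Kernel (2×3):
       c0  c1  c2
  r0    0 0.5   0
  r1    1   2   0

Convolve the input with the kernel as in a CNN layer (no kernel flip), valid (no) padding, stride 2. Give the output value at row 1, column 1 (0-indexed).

The receptive field on the input at this output position is [-1.9 -2.5 -0.6 / 0.5 4.3 4.6]. Elementwise product with the kernel and sum: -2.5·0.5 + 0.5·1 + 4.3·2.

7.85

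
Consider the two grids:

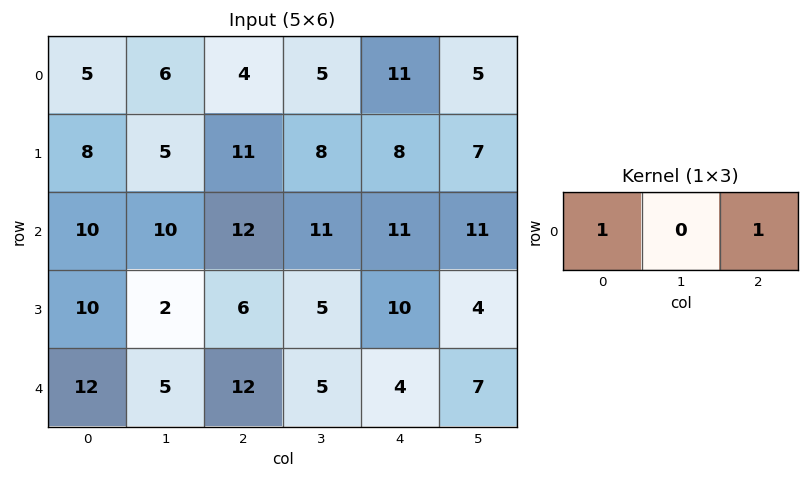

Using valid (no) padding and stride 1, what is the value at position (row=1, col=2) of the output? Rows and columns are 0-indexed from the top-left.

19

The receptive field on the input at this output position is [11 8 8]. Elementwise product with the kernel and sum: 11·1 + 8·1.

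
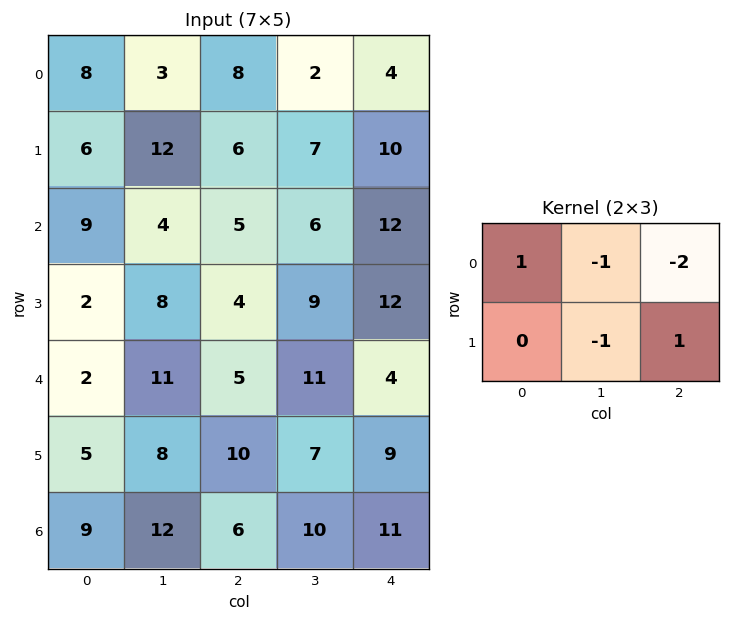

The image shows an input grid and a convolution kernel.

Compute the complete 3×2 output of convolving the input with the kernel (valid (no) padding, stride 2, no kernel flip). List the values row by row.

-17 1
-9 -22
-17 -12

Output[0,0]: The receptive field on the input at this output position is [8 3 8 / 6 12 6]. Elementwise product with the kernel and sum: 8·1 + 3·-1 + 8·-2 + 12·-1 + 6·1.
Output[0,1]: The receptive field on the input at this output position is [8 2 4 / 6 7 10]. Elementwise product with the kernel and sum: 8·1 + 2·-1 + 4·-2 + 7·-1 + 10·1.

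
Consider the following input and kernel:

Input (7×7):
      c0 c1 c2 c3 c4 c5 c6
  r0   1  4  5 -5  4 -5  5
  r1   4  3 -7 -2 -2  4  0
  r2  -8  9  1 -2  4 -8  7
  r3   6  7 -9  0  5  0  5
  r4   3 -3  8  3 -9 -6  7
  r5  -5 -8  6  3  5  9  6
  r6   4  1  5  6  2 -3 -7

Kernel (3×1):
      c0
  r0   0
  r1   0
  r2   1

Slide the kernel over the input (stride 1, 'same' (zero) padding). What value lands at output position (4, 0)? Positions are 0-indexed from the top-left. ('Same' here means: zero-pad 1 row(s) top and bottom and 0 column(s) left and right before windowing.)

-5

The receptive field on the zero-padded input at this output position is [6 / 3 / -5]. Elementwise product with the kernel and sum: -5·1.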